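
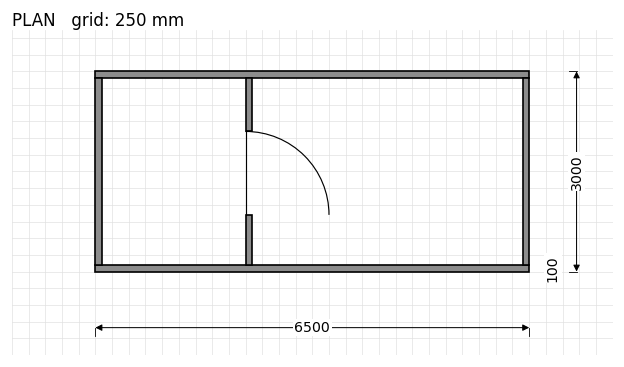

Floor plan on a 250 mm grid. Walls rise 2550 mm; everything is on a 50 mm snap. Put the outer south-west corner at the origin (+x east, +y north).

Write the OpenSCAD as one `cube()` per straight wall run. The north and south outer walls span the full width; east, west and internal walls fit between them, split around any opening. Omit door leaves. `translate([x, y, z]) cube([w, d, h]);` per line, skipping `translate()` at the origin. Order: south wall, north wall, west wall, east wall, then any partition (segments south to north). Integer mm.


cube([6500, 100, 2550]);
translate([0, 2900, 0]) cube([6500, 100, 2550]);
translate([0, 100, 0]) cube([100, 2800, 2550]);
translate([6400, 100, 0]) cube([100, 2800, 2550]);
translate([2250, 100, 0]) cube([100, 750, 2550]);
translate([2250, 2100, 0]) cube([100, 800, 2550]);


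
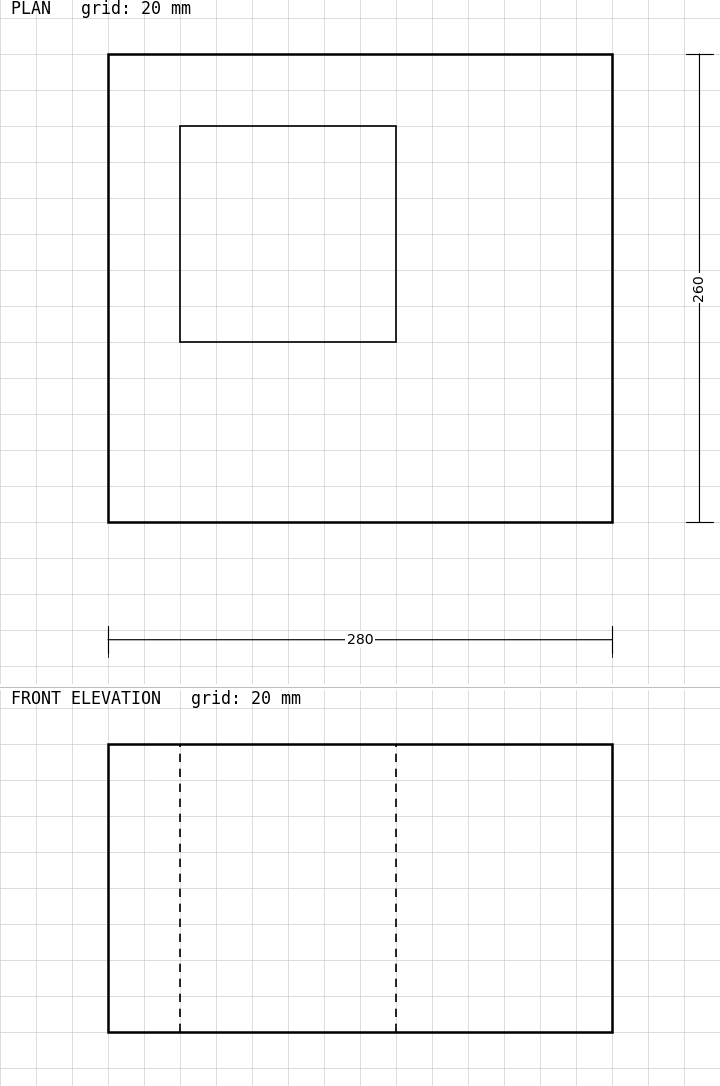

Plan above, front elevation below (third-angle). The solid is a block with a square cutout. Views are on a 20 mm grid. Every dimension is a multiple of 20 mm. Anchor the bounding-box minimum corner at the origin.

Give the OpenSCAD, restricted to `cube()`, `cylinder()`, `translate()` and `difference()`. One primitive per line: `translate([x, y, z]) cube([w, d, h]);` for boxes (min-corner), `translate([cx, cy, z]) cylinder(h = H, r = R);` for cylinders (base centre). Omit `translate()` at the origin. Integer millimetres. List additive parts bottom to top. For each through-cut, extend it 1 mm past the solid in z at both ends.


difference() {
  cube([280, 260, 160]);
  translate([40, 100, -1]) cube([120, 120, 162]);
}


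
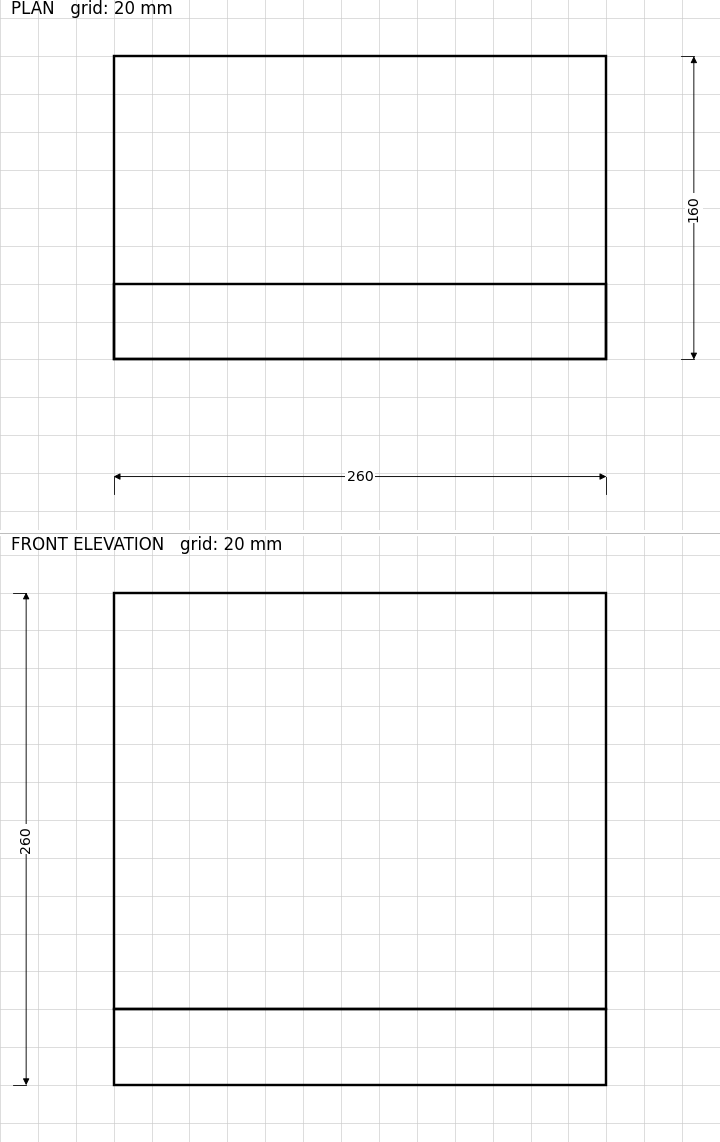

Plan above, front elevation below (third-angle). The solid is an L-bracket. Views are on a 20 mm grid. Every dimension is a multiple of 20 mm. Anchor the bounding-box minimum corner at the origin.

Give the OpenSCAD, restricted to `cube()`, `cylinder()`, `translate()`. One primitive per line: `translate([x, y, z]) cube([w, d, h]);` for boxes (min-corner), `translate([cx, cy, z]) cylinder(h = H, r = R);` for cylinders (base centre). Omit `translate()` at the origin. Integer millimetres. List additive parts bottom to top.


cube([260, 160, 40]);
translate([0, 0, 40]) cube([260, 40, 220]);


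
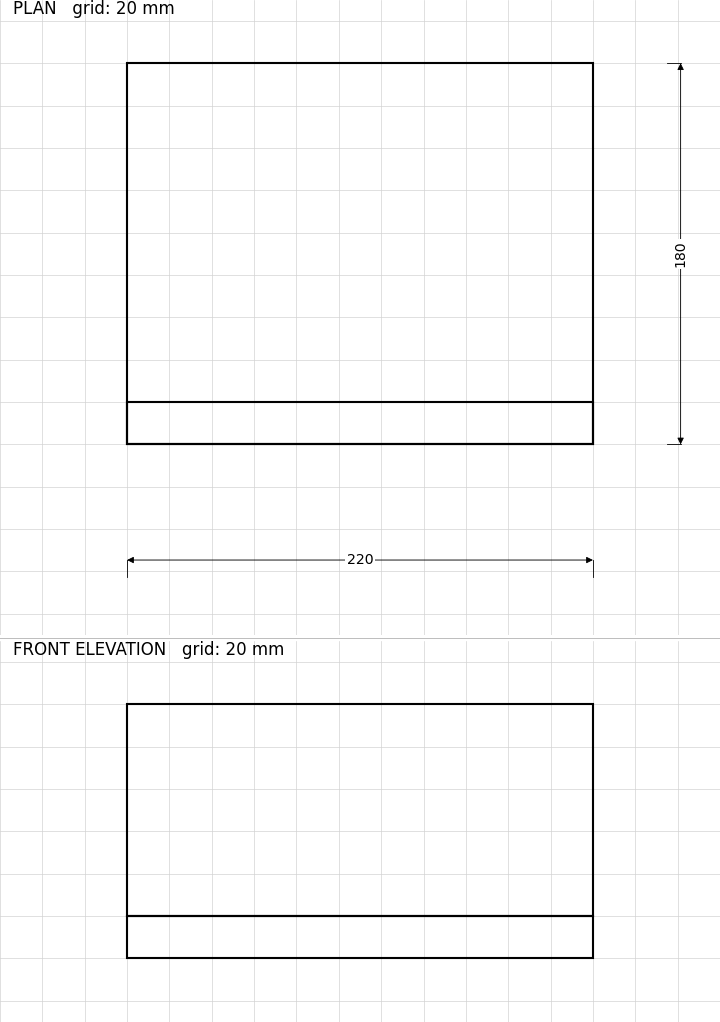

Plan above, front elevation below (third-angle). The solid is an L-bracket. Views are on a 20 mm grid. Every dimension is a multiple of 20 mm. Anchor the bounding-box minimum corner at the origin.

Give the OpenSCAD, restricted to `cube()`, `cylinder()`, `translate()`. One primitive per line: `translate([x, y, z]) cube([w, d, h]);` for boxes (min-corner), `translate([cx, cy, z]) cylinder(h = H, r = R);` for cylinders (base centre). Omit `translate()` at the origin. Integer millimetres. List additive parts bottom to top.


cube([220, 180, 20]);
translate([0, 0, 20]) cube([220, 20, 100]);


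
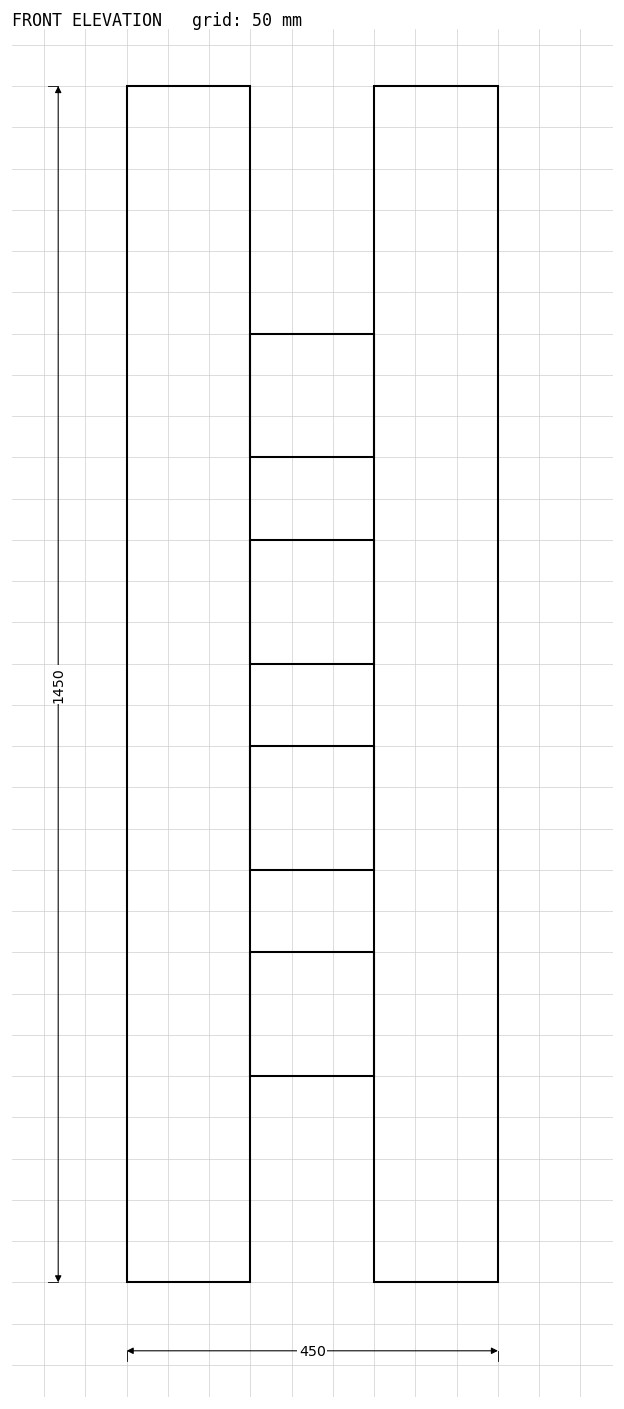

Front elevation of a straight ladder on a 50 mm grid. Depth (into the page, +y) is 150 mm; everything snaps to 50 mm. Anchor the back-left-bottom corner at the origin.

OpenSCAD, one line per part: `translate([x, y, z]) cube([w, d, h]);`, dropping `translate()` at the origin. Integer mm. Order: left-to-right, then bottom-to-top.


cube([150, 150, 1450]);
translate([150, 0, 250]) cube([150, 150, 150]);
translate([150, 0, 500]) cube([150, 150, 150]);
translate([150, 0, 750]) cube([150, 150, 150]);
translate([150, 0, 1000]) cube([150, 150, 150]);
translate([300, 0, 0]) cube([150, 150, 1450]);


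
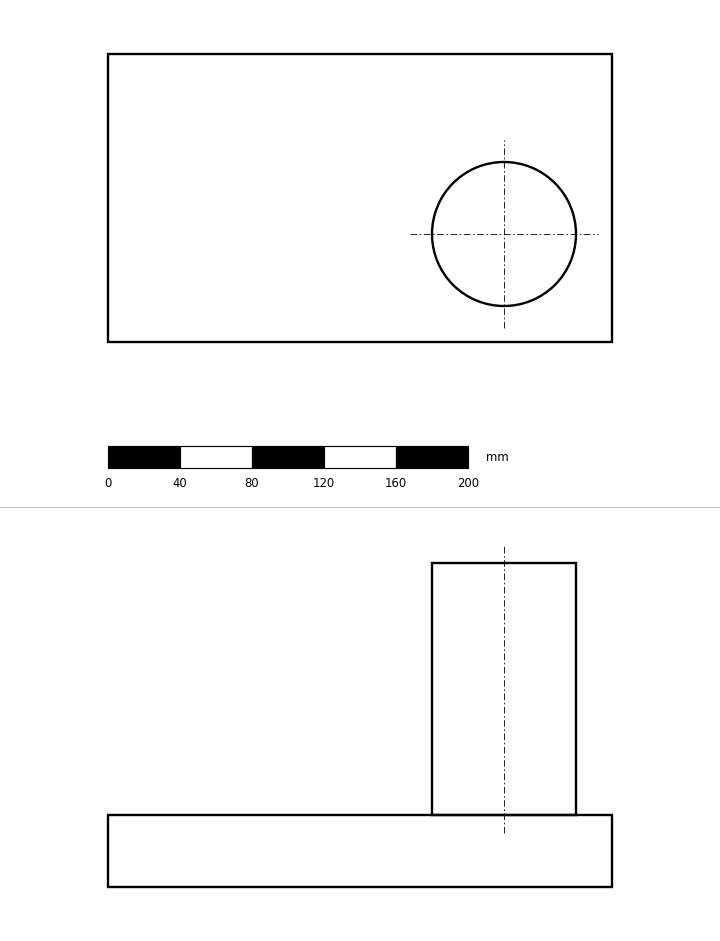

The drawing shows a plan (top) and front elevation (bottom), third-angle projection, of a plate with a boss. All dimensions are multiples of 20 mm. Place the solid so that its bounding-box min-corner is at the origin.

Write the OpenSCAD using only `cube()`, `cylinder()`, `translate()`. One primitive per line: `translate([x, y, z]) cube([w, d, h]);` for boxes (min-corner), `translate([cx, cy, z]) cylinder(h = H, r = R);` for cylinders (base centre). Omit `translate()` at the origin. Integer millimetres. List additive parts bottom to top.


cube([280, 160, 40]);
translate([220, 60, 40]) cylinder(h = 140, r = 40);


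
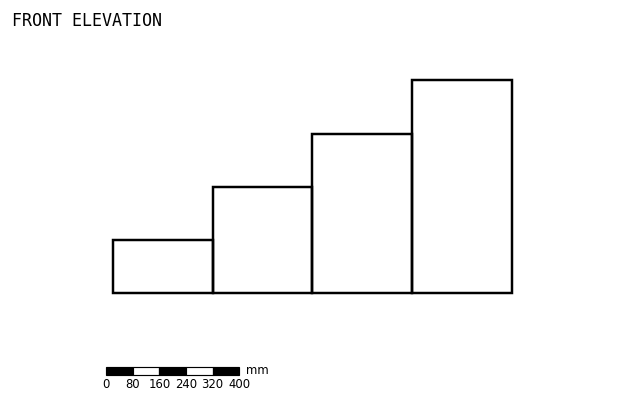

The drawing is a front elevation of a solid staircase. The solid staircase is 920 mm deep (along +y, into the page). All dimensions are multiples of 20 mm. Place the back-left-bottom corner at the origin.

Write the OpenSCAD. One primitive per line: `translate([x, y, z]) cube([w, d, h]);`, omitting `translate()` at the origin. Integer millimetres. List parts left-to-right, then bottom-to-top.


cube([300, 920, 160]);
translate([300, 0, 0]) cube([300, 920, 320]);
translate([600, 0, 0]) cube([300, 920, 480]);
translate([900, 0, 0]) cube([300, 920, 640]);


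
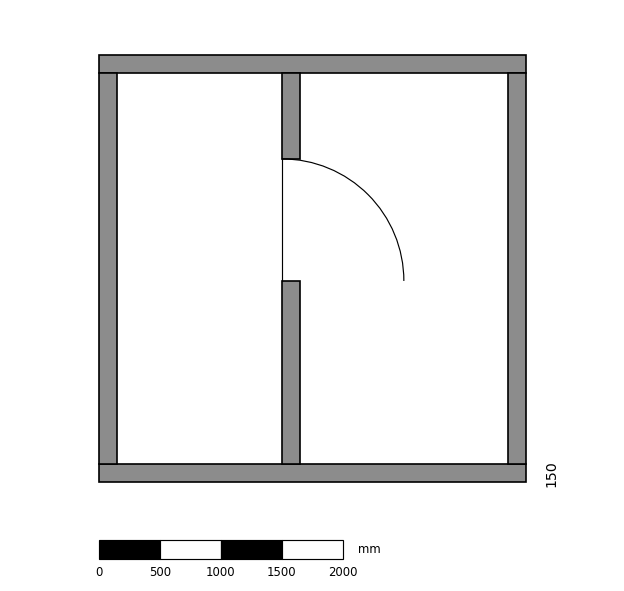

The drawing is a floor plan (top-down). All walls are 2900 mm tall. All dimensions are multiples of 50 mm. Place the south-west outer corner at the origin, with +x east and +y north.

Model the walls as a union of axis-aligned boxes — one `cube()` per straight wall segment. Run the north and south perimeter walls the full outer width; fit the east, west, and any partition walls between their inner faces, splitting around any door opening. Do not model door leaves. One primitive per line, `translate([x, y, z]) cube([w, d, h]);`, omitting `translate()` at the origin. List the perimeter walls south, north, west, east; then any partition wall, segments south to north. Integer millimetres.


cube([3500, 150, 2900]);
translate([0, 3350, 0]) cube([3500, 150, 2900]);
translate([0, 150, 0]) cube([150, 3200, 2900]);
translate([3350, 150, 0]) cube([150, 3200, 2900]);
translate([1500, 150, 0]) cube([150, 1500, 2900]);
translate([1500, 2650, 0]) cube([150, 700, 2900]);


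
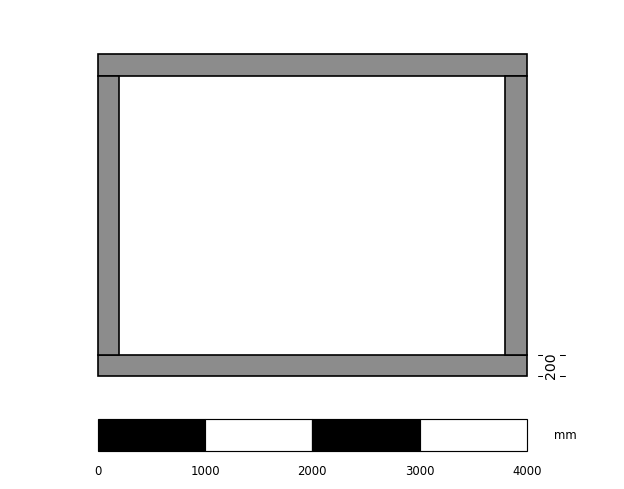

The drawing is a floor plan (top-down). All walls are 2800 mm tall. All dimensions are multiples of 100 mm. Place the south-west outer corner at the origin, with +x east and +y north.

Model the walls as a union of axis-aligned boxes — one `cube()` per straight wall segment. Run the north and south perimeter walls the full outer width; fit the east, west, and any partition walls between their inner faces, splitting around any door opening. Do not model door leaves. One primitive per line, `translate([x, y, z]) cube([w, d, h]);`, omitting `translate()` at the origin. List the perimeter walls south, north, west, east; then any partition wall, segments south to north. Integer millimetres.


cube([4000, 200, 2800]);
translate([0, 2800, 0]) cube([4000, 200, 2800]);
translate([0, 200, 0]) cube([200, 2600, 2800]);
translate([3800, 200, 0]) cube([200, 2600, 2800]);


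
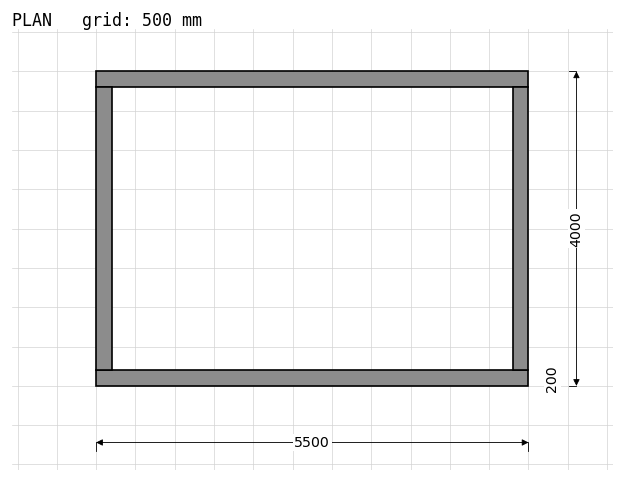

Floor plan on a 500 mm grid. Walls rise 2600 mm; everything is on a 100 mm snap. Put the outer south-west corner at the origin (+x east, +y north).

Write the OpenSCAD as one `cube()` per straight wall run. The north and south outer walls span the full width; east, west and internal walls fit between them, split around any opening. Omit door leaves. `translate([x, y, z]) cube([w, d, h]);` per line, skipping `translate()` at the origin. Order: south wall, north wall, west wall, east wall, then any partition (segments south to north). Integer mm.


cube([5500, 200, 2600]);
translate([0, 3800, 0]) cube([5500, 200, 2600]);
translate([0, 200, 0]) cube([200, 3600, 2600]);
translate([5300, 200, 0]) cube([200, 3600, 2600]);


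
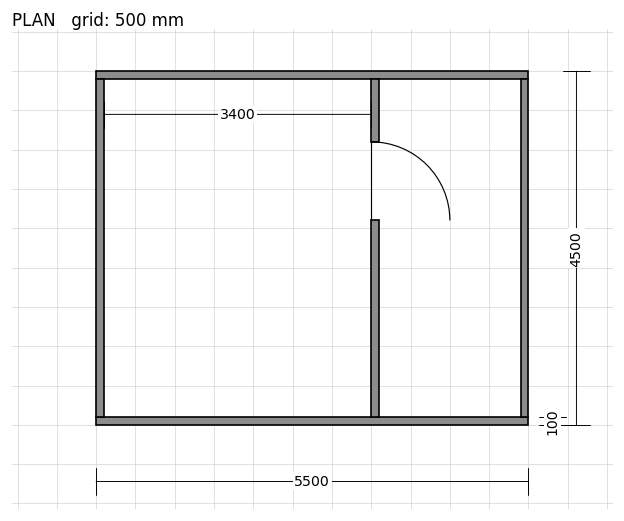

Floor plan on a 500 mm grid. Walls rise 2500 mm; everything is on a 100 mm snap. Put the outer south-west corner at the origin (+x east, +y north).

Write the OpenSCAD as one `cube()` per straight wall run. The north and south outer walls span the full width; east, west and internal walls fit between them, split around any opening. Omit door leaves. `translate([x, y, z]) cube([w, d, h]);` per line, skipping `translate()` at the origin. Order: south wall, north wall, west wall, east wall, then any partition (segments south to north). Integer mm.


cube([5500, 100, 2500]);
translate([0, 4400, 0]) cube([5500, 100, 2500]);
translate([0, 100, 0]) cube([100, 4300, 2500]);
translate([5400, 100, 0]) cube([100, 4300, 2500]);
translate([3500, 100, 0]) cube([100, 2500, 2500]);
translate([3500, 3600, 0]) cube([100, 800, 2500]);


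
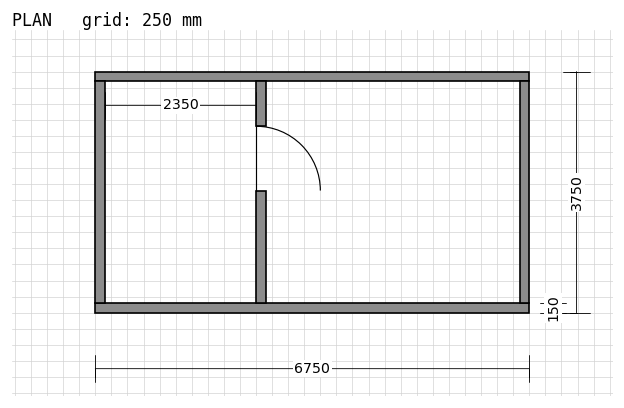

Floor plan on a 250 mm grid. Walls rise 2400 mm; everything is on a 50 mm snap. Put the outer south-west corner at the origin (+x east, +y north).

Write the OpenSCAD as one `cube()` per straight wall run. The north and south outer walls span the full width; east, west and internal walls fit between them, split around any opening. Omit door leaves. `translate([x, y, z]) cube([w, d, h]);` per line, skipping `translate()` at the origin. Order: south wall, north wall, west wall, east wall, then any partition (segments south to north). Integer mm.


cube([6750, 150, 2400]);
translate([0, 3600, 0]) cube([6750, 150, 2400]);
translate([0, 150, 0]) cube([150, 3450, 2400]);
translate([6600, 150, 0]) cube([150, 3450, 2400]);
translate([2500, 150, 0]) cube([150, 1750, 2400]);
translate([2500, 2900, 0]) cube([150, 700, 2400]);


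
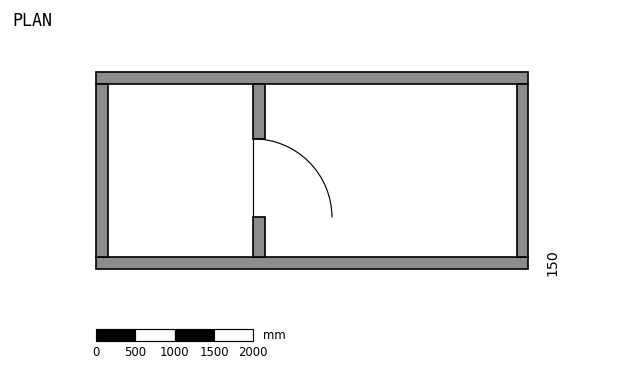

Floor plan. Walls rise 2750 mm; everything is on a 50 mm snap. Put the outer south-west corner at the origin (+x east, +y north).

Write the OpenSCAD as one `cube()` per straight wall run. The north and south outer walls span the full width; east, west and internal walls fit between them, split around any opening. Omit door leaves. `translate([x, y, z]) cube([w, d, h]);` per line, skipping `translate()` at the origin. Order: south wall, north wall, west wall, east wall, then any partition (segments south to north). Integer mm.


cube([5500, 150, 2750]);
translate([0, 2350, 0]) cube([5500, 150, 2750]);
translate([0, 150, 0]) cube([150, 2200, 2750]);
translate([5350, 150, 0]) cube([150, 2200, 2750]);
translate([2000, 150, 0]) cube([150, 500, 2750]);
translate([2000, 1650, 0]) cube([150, 700, 2750]);


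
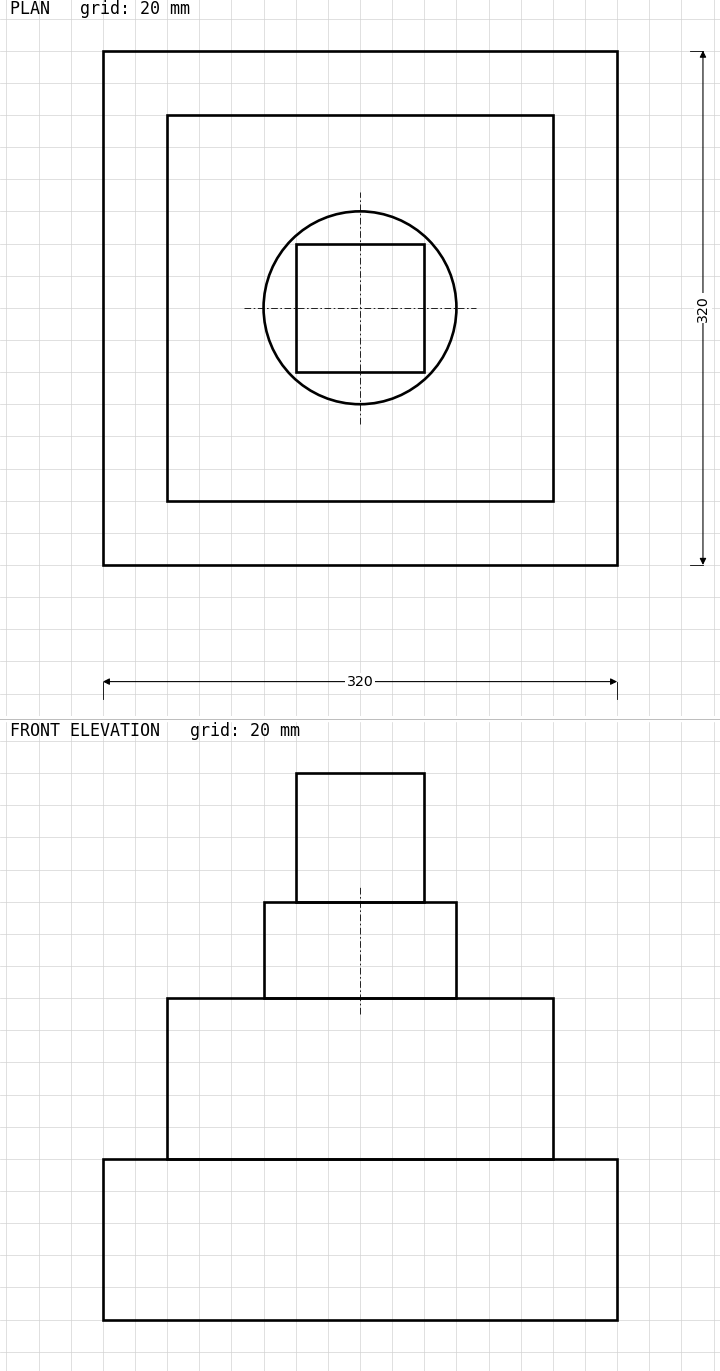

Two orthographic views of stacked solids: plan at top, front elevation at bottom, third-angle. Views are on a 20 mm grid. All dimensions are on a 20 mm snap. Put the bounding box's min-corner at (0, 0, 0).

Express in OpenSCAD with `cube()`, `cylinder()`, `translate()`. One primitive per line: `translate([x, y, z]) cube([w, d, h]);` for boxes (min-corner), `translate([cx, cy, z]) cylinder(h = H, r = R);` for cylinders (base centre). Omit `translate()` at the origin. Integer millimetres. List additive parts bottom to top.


cube([320, 320, 100]);
translate([40, 40, 100]) cube([240, 240, 100]);
translate([160, 160, 200]) cylinder(h = 60, r = 60);
translate([120, 120, 260]) cube([80, 80, 80]);


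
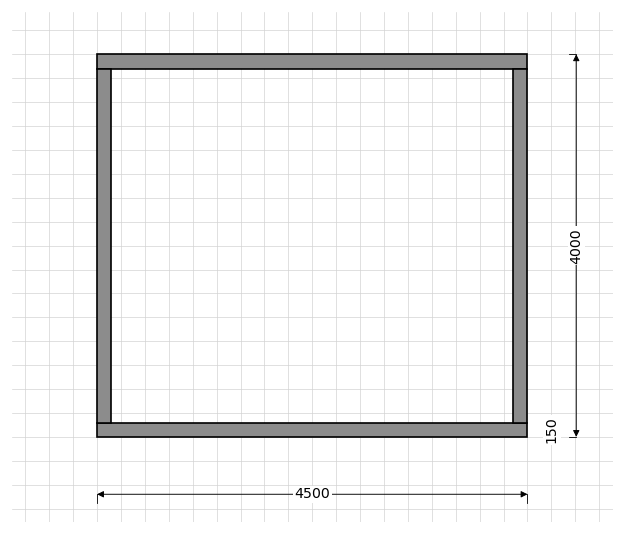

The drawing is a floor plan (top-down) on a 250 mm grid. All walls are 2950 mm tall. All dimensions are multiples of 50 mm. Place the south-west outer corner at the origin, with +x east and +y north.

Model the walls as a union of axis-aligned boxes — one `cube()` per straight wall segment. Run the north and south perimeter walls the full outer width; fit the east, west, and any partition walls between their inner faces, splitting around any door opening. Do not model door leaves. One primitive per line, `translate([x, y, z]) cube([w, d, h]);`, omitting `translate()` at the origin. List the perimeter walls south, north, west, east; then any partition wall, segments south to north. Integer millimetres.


cube([4500, 150, 2950]);
translate([0, 3850, 0]) cube([4500, 150, 2950]);
translate([0, 150, 0]) cube([150, 3700, 2950]);
translate([4350, 150, 0]) cube([150, 3700, 2950]);


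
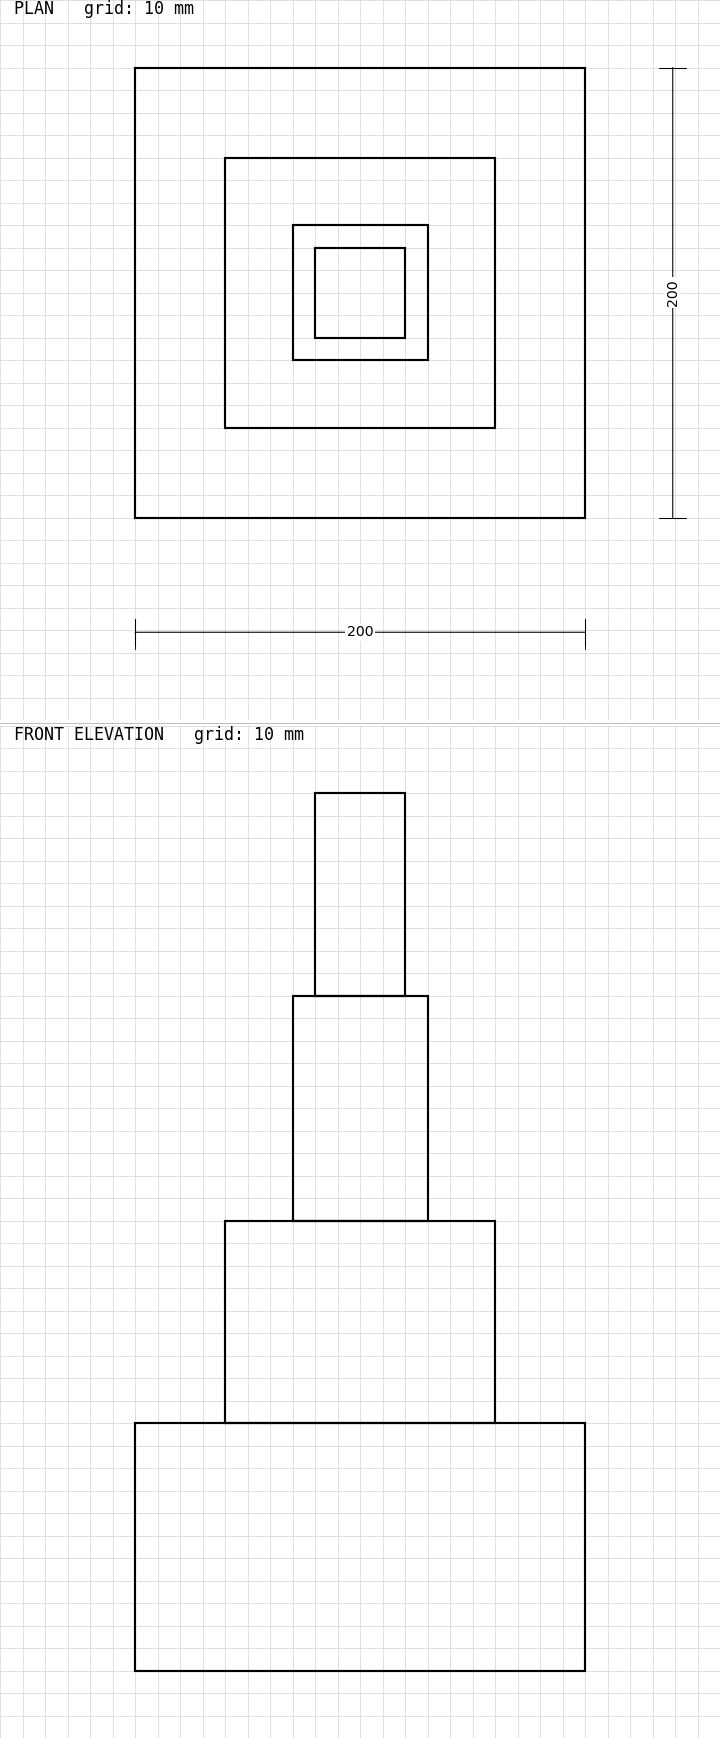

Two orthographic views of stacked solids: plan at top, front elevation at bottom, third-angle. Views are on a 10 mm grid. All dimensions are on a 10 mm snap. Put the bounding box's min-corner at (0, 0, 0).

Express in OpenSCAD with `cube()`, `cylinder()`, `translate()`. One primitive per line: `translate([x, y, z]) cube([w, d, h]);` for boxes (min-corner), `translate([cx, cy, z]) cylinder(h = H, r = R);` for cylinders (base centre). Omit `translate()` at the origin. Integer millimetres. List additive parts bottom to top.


cube([200, 200, 110]);
translate([40, 40, 110]) cube([120, 120, 90]);
translate([70, 70, 200]) cube([60, 60, 100]);
translate([80, 80, 300]) cube([40, 40, 90]);


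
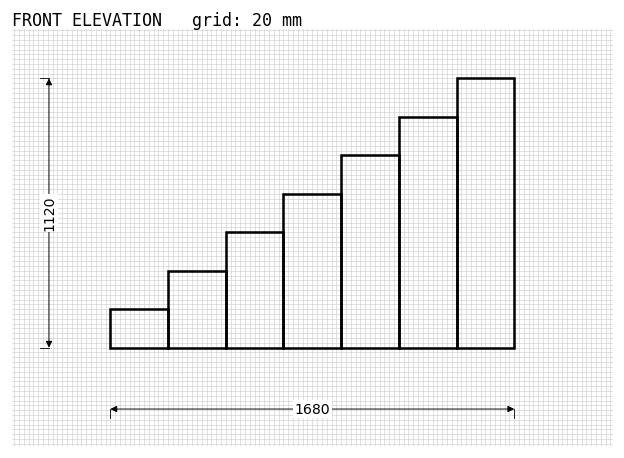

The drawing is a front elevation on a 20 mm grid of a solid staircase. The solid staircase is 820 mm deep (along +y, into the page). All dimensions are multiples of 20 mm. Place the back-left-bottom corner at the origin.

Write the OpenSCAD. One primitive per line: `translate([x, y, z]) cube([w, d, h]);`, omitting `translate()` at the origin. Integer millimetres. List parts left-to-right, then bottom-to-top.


cube([240, 820, 160]);
translate([240, 0, 0]) cube([240, 820, 320]);
translate([480, 0, 0]) cube([240, 820, 480]);
translate([720, 0, 0]) cube([240, 820, 640]);
translate([960, 0, 0]) cube([240, 820, 800]);
translate([1200, 0, 0]) cube([240, 820, 960]);
translate([1440, 0, 0]) cube([240, 820, 1120]);


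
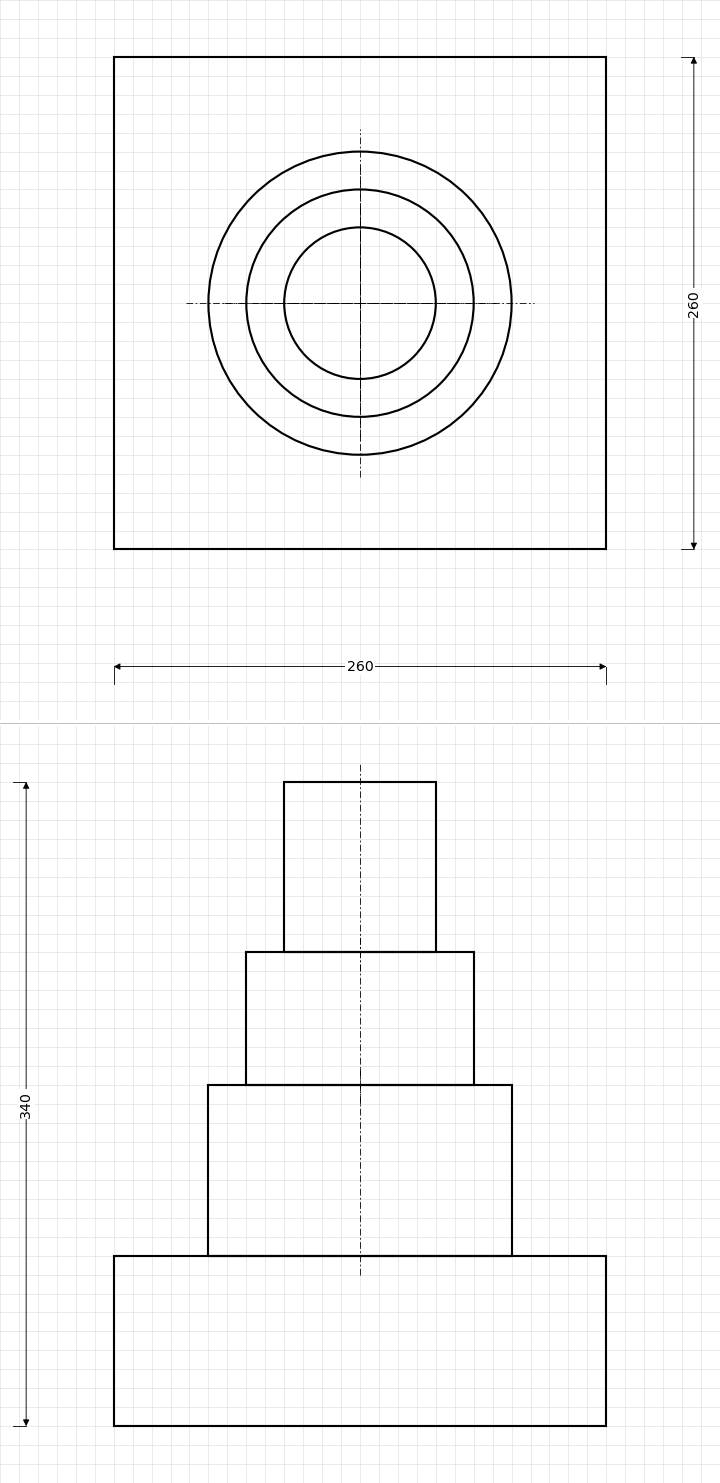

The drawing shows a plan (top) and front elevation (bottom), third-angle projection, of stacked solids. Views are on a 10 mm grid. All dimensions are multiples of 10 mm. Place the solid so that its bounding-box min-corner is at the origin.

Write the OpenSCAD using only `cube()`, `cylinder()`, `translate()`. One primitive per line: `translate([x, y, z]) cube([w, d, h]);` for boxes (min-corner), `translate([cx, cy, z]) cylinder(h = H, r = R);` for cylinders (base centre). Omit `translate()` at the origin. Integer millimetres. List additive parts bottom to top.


cube([260, 260, 90]);
translate([130, 130, 90]) cylinder(h = 90, r = 80);
translate([130, 130, 180]) cylinder(h = 70, r = 60);
translate([130, 130, 250]) cylinder(h = 90, r = 40);


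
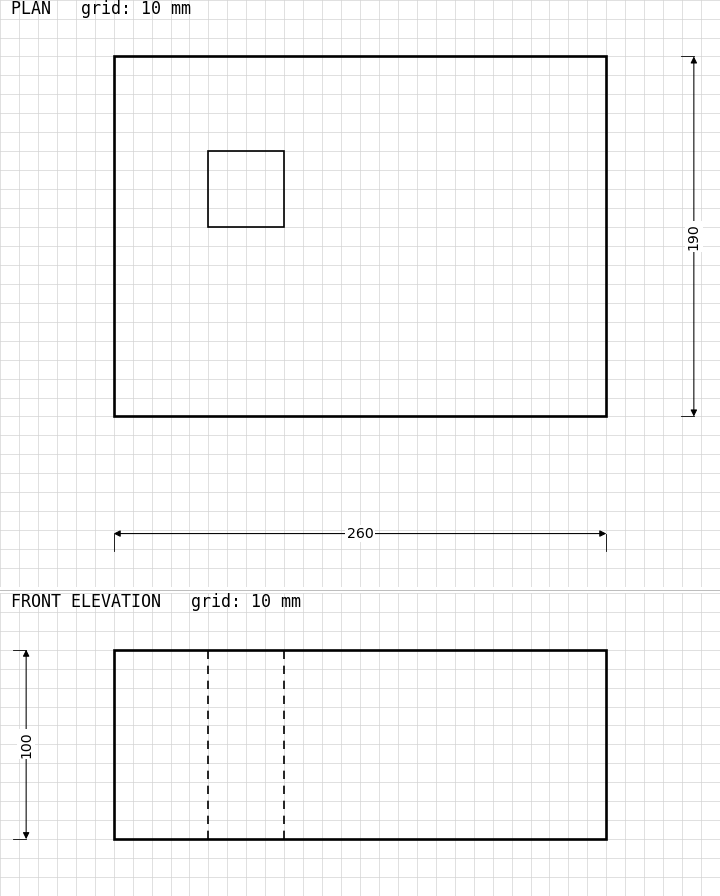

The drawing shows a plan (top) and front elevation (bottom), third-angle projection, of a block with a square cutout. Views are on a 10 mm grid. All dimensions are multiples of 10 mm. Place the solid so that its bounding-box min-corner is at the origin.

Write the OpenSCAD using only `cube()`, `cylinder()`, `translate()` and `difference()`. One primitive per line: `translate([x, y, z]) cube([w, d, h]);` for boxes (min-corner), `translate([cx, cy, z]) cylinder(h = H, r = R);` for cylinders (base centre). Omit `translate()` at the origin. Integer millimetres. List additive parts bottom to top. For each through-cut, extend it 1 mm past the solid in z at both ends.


difference() {
  cube([260, 190, 100]);
  translate([50, 100, -1]) cube([40, 40, 102]);
}


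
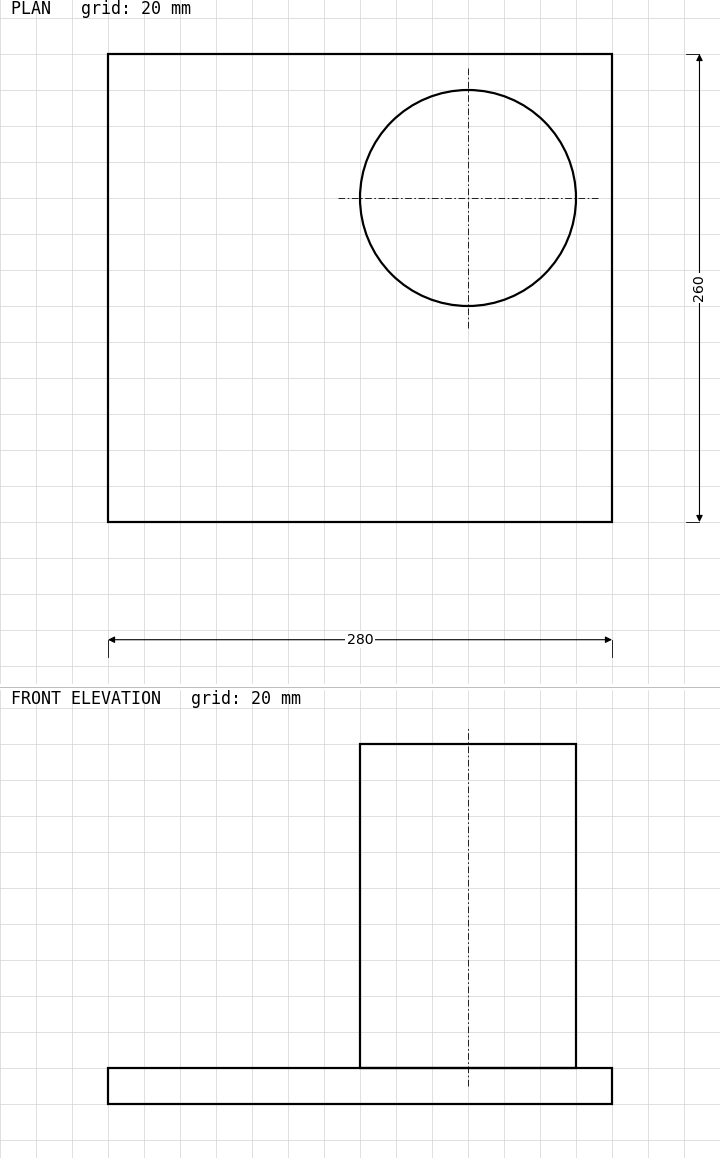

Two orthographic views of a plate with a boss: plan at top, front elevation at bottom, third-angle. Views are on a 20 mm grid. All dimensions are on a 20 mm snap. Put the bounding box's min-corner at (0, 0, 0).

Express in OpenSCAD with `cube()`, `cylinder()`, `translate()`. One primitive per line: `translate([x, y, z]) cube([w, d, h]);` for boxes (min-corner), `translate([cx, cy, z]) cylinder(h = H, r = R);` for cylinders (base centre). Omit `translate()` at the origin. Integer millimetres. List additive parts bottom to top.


cube([280, 260, 20]);
translate([200, 180, 20]) cylinder(h = 180, r = 60);


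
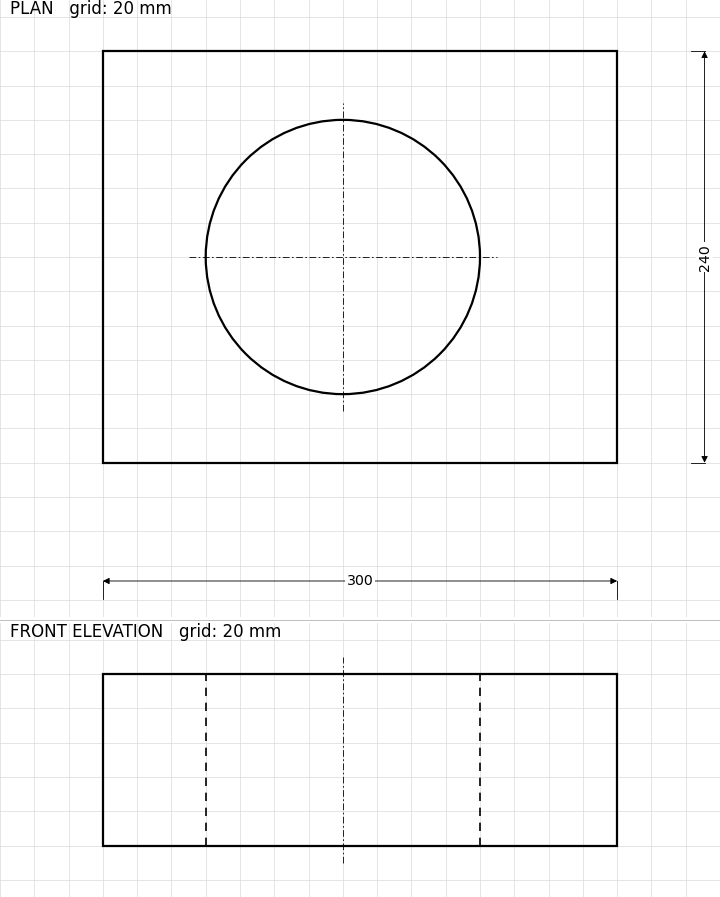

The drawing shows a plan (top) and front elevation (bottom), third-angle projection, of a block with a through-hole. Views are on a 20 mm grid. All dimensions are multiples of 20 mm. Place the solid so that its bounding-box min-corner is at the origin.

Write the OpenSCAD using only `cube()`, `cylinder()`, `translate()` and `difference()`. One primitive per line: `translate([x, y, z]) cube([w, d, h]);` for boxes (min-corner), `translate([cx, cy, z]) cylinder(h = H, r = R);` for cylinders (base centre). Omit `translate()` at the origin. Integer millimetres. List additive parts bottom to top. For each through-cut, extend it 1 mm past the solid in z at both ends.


difference() {
  cube([300, 240, 100]);
  translate([140, 120, -1]) cylinder(h = 102, r = 80);
}


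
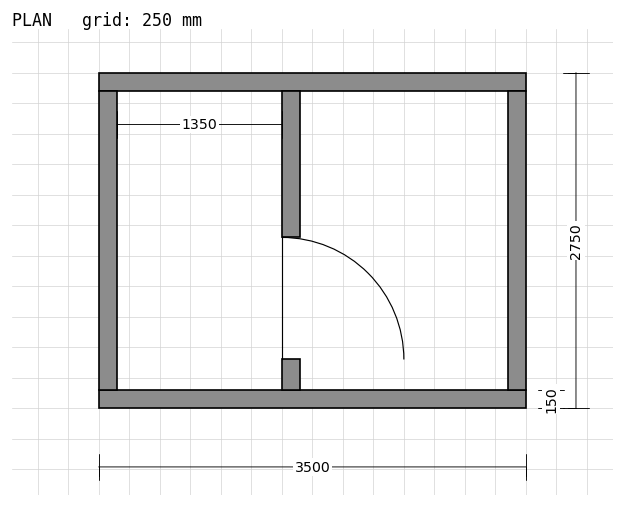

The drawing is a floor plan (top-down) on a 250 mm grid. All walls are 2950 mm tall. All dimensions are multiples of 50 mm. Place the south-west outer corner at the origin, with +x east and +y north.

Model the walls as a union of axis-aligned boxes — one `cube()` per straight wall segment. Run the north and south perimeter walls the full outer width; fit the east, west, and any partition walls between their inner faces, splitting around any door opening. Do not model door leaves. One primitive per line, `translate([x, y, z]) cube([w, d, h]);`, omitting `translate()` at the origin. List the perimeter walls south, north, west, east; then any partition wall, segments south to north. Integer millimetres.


cube([3500, 150, 2950]);
translate([0, 2600, 0]) cube([3500, 150, 2950]);
translate([0, 150, 0]) cube([150, 2450, 2950]);
translate([3350, 150, 0]) cube([150, 2450, 2950]);
translate([1500, 150, 0]) cube([150, 250, 2950]);
translate([1500, 1400, 0]) cube([150, 1200, 2950]);


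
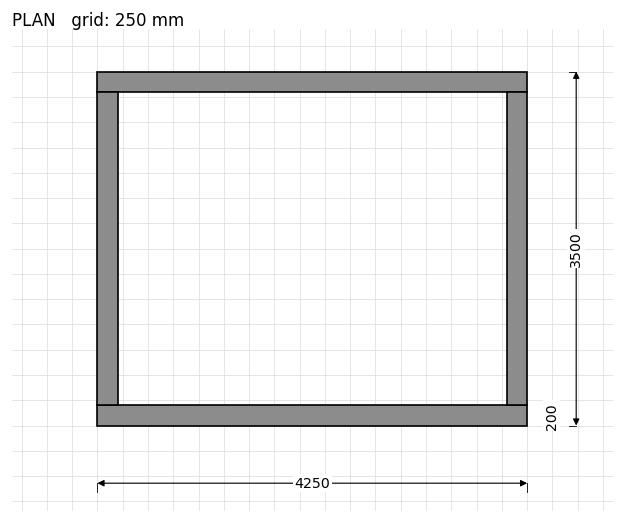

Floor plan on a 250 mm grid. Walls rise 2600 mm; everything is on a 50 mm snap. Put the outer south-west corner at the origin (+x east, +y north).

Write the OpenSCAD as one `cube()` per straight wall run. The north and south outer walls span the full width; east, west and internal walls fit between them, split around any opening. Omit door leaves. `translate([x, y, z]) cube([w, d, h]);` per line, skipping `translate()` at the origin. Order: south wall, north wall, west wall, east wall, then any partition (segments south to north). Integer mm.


cube([4250, 200, 2600]);
translate([0, 3300, 0]) cube([4250, 200, 2600]);
translate([0, 200, 0]) cube([200, 3100, 2600]);
translate([4050, 200, 0]) cube([200, 3100, 2600]);


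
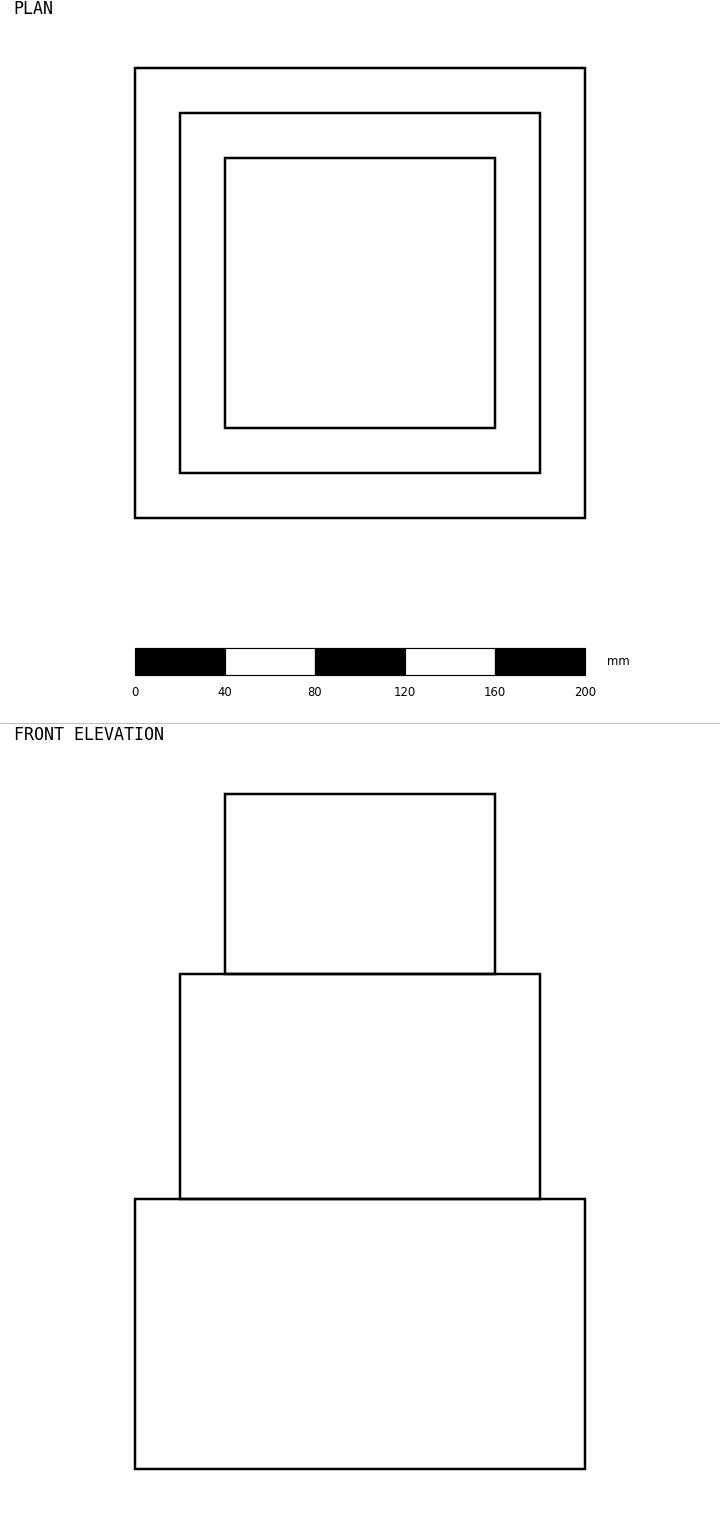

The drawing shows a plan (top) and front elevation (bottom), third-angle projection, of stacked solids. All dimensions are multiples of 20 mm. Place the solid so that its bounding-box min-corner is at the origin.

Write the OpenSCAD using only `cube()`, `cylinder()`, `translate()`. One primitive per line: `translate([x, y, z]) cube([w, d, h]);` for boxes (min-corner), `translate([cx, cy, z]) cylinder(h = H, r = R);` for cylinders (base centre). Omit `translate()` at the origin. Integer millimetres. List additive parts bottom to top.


cube([200, 200, 120]);
translate([20, 20, 120]) cube([160, 160, 100]);
translate([40, 40, 220]) cube([120, 120, 80]);


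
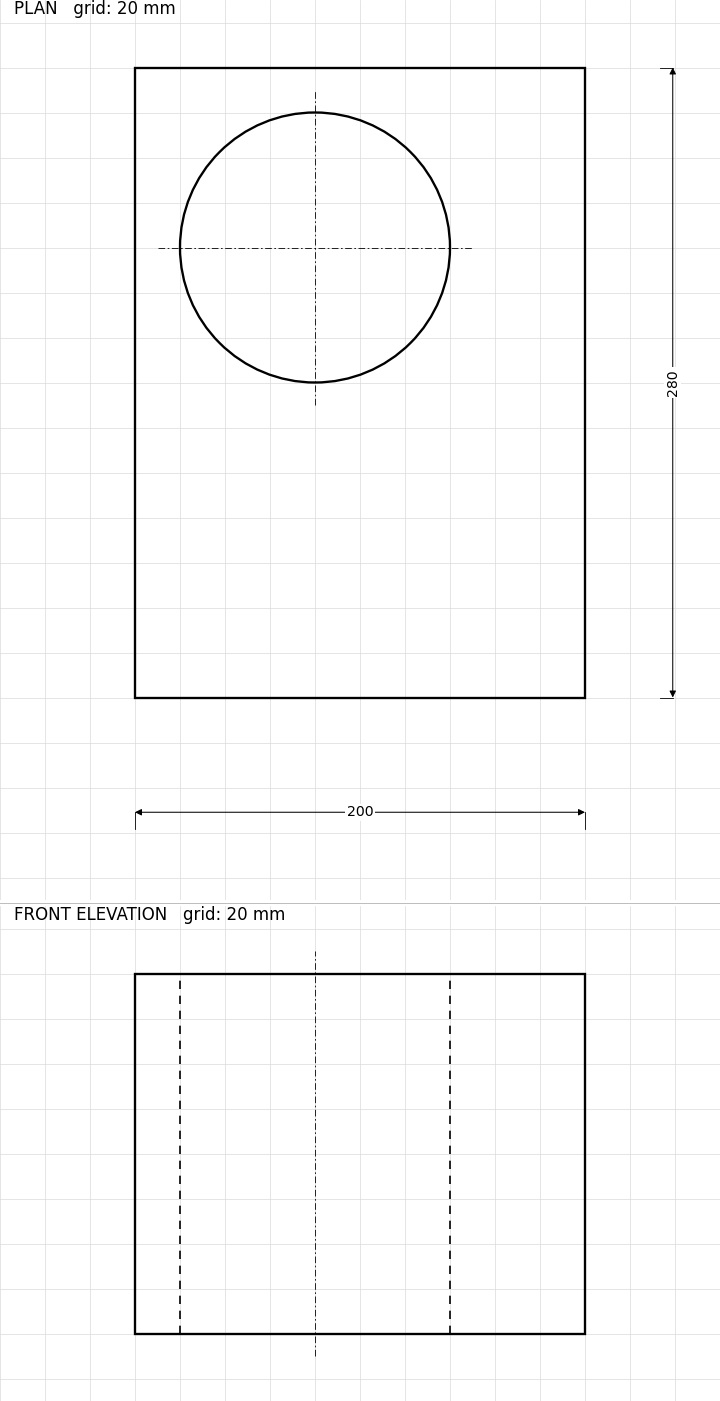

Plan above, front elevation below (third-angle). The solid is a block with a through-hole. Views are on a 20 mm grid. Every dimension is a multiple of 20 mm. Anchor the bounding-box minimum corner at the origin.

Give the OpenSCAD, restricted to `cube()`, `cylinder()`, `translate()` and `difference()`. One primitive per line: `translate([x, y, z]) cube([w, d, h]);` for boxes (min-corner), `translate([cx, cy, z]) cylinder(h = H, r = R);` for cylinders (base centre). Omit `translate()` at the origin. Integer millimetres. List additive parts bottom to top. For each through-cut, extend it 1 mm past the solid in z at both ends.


difference() {
  cube([200, 280, 160]);
  translate([80, 200, -1]) cylinder(h = 162, r = 60);
}


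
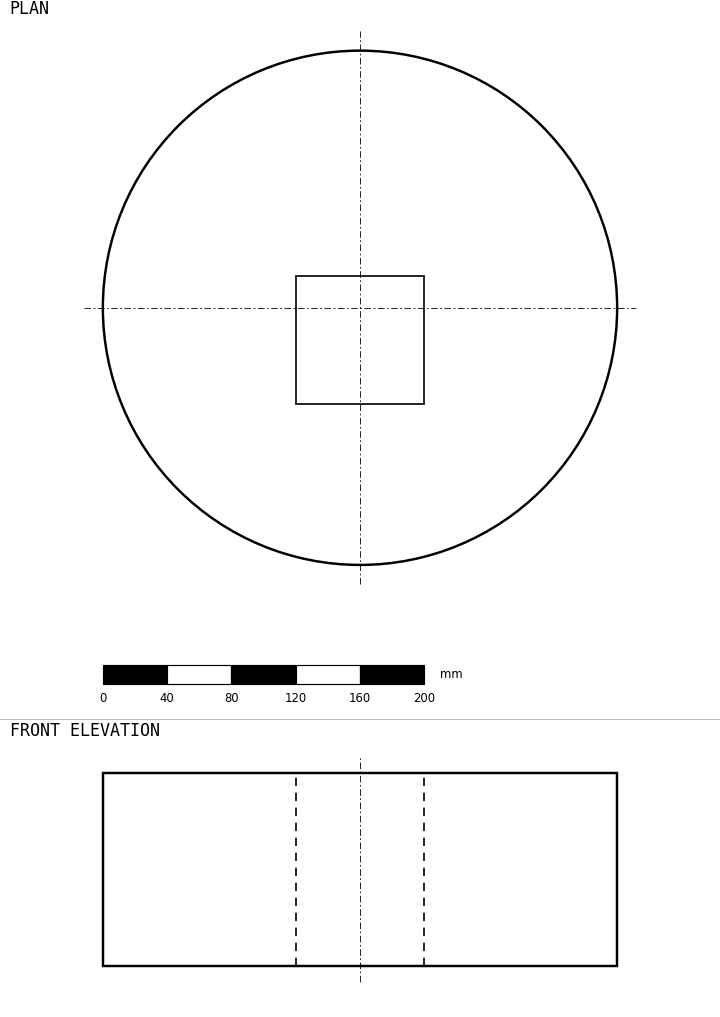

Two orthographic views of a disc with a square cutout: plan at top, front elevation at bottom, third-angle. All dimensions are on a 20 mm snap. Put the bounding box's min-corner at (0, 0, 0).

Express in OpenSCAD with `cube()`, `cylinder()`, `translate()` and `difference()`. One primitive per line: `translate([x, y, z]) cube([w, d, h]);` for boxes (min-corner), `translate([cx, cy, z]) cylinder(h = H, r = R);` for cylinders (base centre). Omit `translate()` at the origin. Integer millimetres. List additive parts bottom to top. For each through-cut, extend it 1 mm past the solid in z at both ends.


difference() {
  translate([160, 160, 0]) cylinder(h = 120, r = 160);
  translate([120, 100, -1]) cube([80, 80, 122]);
}


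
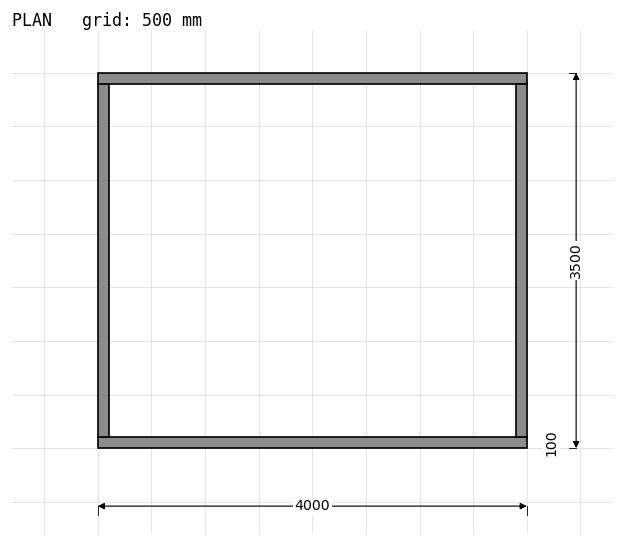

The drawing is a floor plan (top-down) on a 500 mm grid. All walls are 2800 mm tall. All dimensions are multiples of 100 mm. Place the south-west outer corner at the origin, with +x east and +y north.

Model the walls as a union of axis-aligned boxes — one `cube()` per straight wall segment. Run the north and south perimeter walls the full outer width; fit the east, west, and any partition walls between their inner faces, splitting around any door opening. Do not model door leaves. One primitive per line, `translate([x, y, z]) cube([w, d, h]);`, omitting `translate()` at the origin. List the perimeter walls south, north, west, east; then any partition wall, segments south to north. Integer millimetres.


cube([4000, 100, 2800]);
translate([0, 3400, 0]) cube([4000, 100, 2800]);
translate([0, 100, 0]) cube([100, 3300, 2800]);
translate([3900, 100, 0]) cube([100, 3300, 2800]);


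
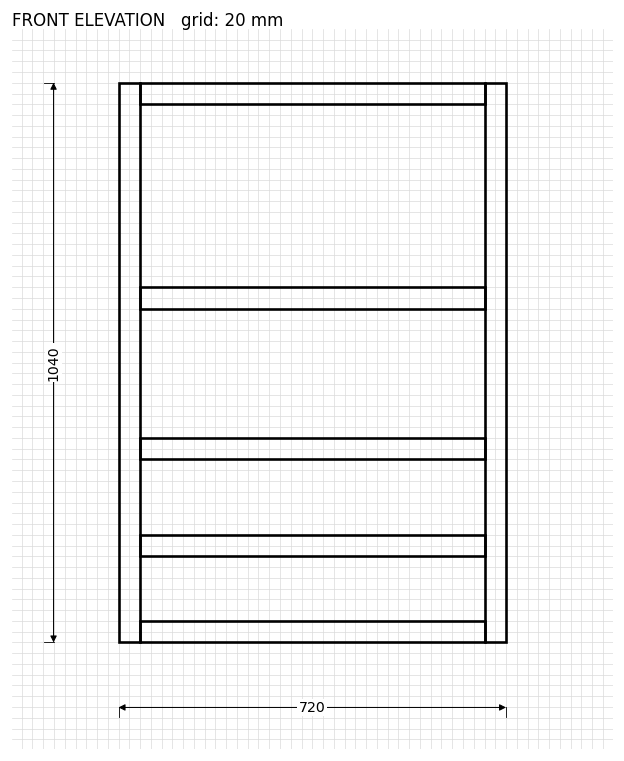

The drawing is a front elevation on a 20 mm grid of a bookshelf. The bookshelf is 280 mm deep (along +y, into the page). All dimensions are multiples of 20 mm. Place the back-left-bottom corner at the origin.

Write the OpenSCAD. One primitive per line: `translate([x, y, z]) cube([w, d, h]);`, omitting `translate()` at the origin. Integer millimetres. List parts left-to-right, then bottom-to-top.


cube([40, 280, 1040]);
translate([40, 0, 0]) cube([640, 280, 40]);
translate([40, 0, 160]) cube([640, 280, 40]);
translate([40, 0, 340]) cube([640, 280, 40]);
translate([40, 0, 620]) cube([640, 280, 40]);
translate([40, 0, 1000]) cube([640, 280, 40]);
translate([680, 0, 0]) cube([40, 280, 1040]);


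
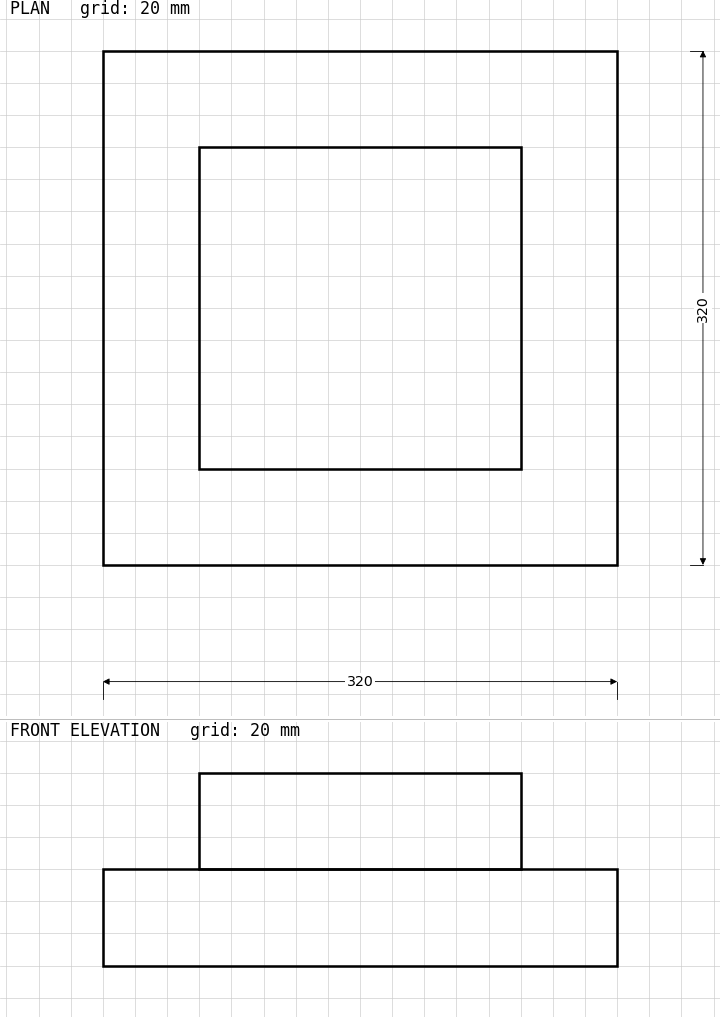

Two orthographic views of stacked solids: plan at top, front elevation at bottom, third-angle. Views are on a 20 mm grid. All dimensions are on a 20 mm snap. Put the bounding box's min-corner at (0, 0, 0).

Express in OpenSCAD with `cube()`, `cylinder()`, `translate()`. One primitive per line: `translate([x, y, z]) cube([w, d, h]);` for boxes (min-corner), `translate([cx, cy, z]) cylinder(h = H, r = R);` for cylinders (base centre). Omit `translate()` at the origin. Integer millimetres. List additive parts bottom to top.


cube([320, 320, 60]);
translate([60, 60, 60]) cube([200, 200, 60]);


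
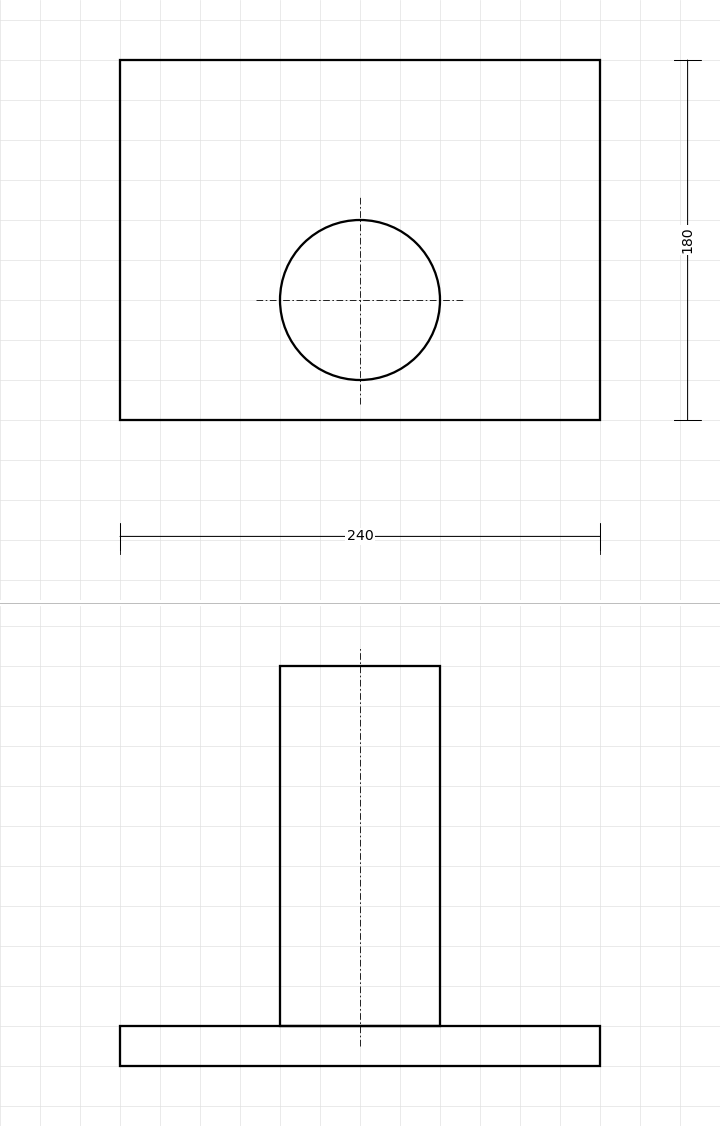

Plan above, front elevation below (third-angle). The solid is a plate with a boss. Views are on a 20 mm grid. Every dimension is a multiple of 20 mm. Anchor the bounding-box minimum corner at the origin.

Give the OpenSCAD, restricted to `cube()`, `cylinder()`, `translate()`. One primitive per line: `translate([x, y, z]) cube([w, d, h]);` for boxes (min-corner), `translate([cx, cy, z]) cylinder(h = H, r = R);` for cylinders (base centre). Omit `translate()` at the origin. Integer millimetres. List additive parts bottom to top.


cube([240, 180, 20]);
translate([120, 60, 20]) cylinder(h = 180, r = 40);


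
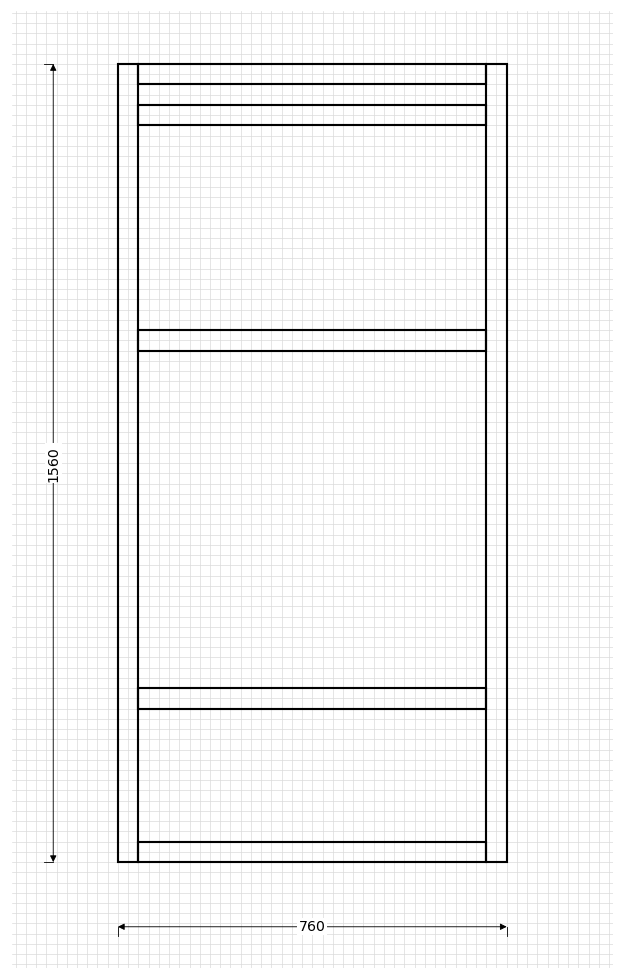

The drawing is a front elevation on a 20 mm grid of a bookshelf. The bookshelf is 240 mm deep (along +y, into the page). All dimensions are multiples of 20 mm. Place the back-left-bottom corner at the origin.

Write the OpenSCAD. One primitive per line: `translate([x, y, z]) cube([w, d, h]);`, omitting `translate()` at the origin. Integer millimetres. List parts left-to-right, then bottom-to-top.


cube([40, 240, 1560]);
translate([40, 0, 0]) cube([680, 240, 40]);
translate([40, 0, 300]) cube([680, 240, 40]);
translate([40, 0, 1000]) cube([680, 240, 40]);
translate([40, 0, 1440]) cube([680, 240, 40]);
translate([40, 0, 1520]) cube([680, 240, 40]);
translate([720, 0, 0]) cube([40, 240, 1560]);


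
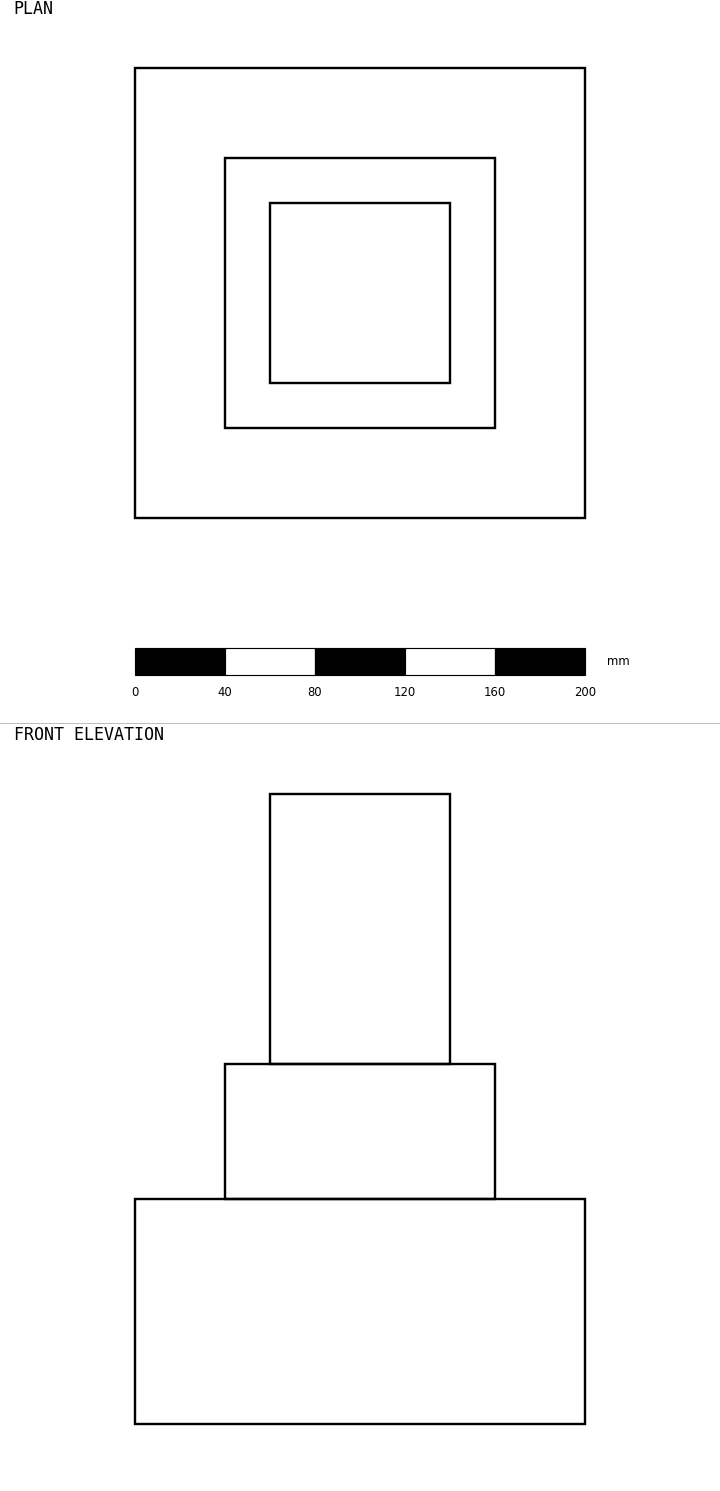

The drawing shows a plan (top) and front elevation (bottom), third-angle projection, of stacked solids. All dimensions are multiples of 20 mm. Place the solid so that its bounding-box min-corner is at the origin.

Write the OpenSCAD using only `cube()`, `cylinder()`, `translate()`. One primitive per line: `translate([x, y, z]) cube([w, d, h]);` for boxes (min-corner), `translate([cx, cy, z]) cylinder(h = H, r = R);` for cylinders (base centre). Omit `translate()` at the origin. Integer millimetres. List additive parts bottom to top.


cube([200, 200, 100]);
translate([40, 40, 100]) cube([120, 120, 60]);
translate([60, 60, 160]) cube([80, 80, 120]);


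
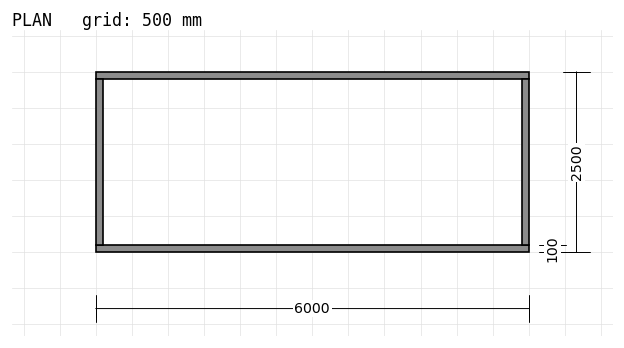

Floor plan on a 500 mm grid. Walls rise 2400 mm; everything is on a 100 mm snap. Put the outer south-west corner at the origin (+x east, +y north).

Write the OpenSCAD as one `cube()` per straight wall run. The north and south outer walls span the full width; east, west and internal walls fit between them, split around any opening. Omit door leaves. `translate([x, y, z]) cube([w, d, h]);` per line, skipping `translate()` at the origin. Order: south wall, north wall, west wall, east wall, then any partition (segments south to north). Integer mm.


cube([6000, 100, 2400]);
translate([0, 2400, 0]) cube([6000, 100, 2400]);
translate([0, 100, 0]) cube([100, 2300, 2400]);
translate([5900, 100, 0]) cube([100, 2300, 2400]);


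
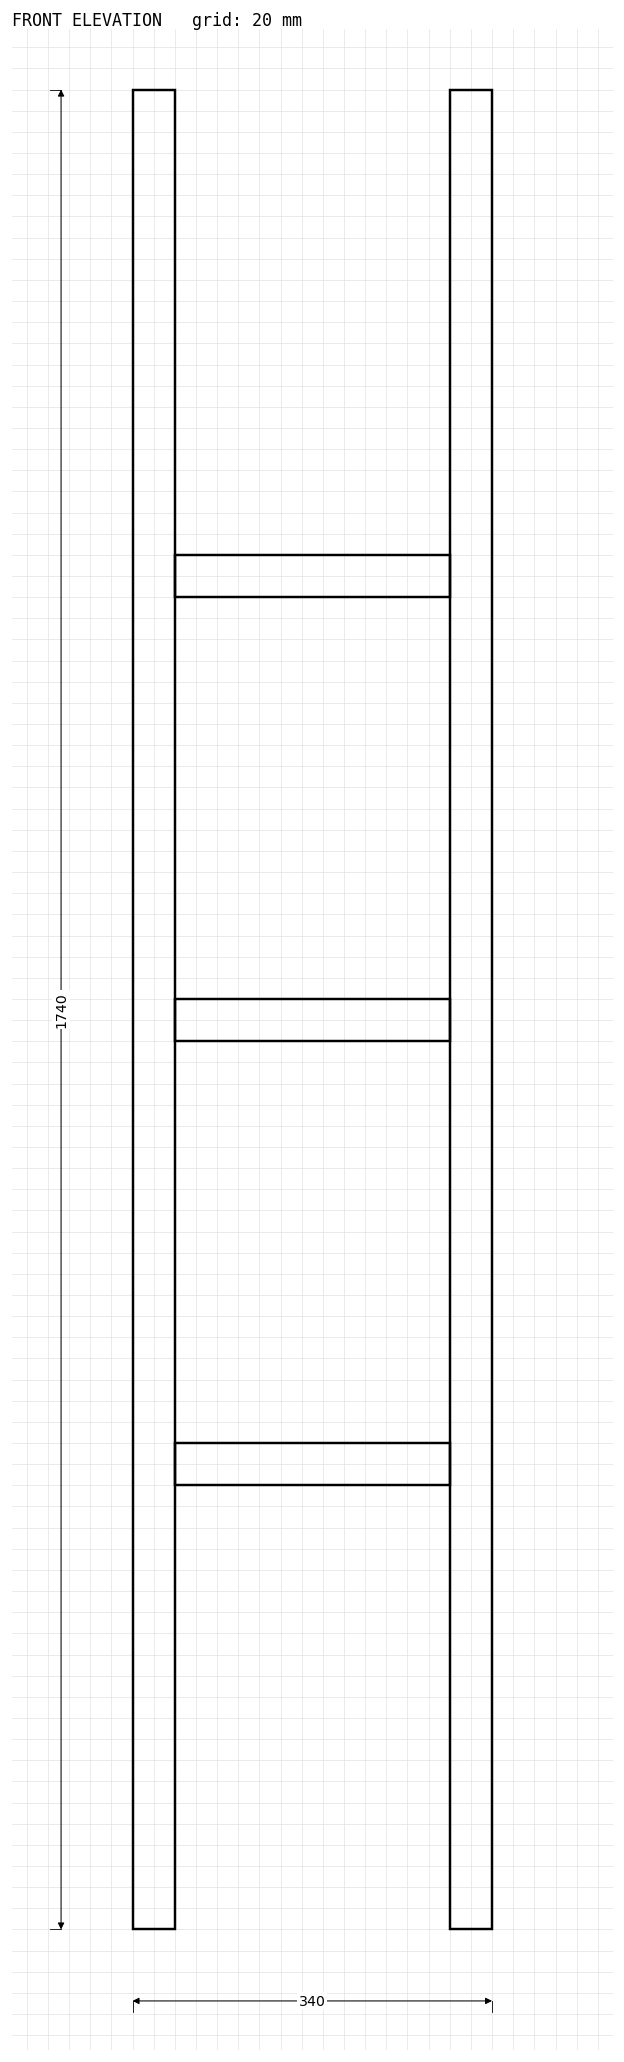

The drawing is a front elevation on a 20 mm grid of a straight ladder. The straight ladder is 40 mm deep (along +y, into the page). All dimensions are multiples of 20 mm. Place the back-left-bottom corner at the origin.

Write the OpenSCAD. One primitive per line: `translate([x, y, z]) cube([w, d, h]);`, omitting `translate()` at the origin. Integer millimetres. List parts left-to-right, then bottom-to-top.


cube([40, 40, 1740]);
translate([40, 0, 420]) cube([260, 40, 40]);
translate([40, 0, 840]) cube([260, 40, 40]);
translate([40, 0, 1260]) cube([260, 40, 40]);
translate([300, 0, 0]) cube([40, 40, 1740]);


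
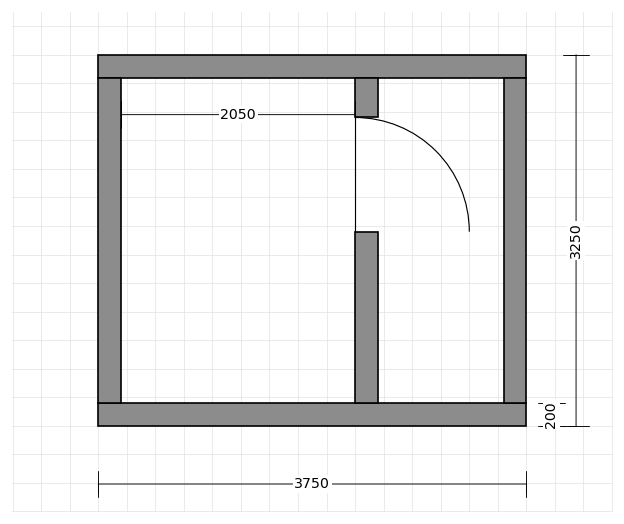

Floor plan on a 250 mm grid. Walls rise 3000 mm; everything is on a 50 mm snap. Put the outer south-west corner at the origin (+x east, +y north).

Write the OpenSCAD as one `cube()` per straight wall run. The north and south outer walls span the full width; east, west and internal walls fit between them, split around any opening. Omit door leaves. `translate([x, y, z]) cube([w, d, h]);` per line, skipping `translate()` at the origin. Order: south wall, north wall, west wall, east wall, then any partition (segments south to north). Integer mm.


cube([3750, 200, 3000]);
translate([0, 3050, 0]) cube([3750, 200, 3000]);
translate([0, 200, 0]) cube([200, 2850, 3000]);
translate([3550, 200, 0]) cube([200, 2850, 3000]);
translate([2250, 200, 0]) cube([200, 1500, 3000]);
translate([2250, 2700, 0]) cube([200, 350, 3000]);


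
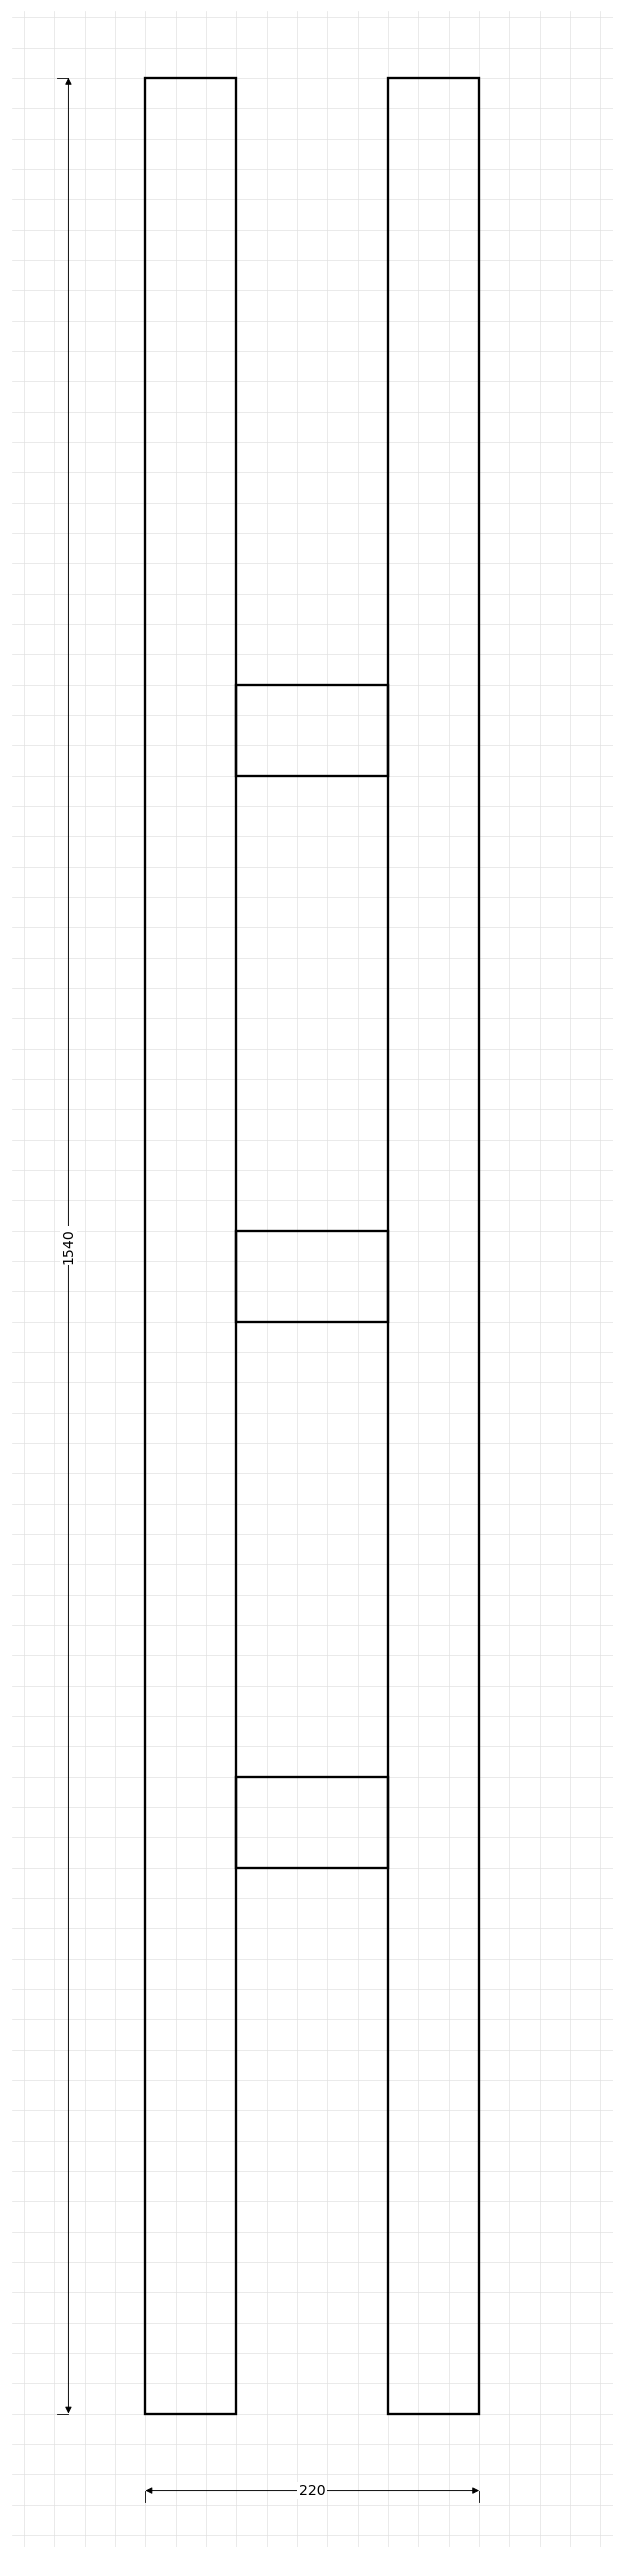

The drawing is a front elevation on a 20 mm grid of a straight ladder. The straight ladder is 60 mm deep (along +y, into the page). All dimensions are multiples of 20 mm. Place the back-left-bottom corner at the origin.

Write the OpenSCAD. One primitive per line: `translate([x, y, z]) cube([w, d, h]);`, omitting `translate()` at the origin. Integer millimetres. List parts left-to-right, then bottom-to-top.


cube([60, 60, 1540]);
translate([60, 0, 360]) cube([100, 60, 60]);
translate([60, 0, 720]) cube([100, 60, 60]);
translate([60, 0, 1080]) cube([100, 60, 60]);
translate([160, 0, 0]) cube([60, 60, 1540]);
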